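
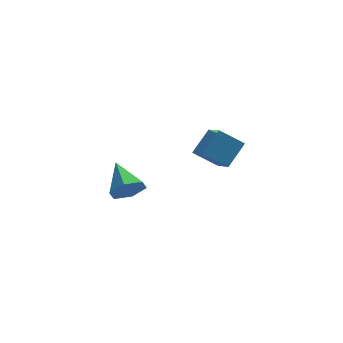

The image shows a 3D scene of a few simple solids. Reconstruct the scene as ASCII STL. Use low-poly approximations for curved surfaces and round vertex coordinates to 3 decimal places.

solid 
facet normal -0.605 -0.513 -0.609
outer loop
vertex 4.154 0.76 -1.089
vertex 3.038 1.197 -0.347
vertex 3.987 2.409 -2.312
endloop
endfacet
facet normal 0.791 -0.310 -0.527
outer loop
vertex 4.902 3.183 -1.393
vertex 4.154 0.76 -1.089
vertex 3.987 2.409 -2.312
endloop
endfacet
facet normal -0.606 -0.512 -0.609
outer loop
vertex 3.987 2.409 -2.312
vertex 3.038 1.197 -0.347
vertex 2.871 2.846 -1.569
endloop
endfacet
facet normal -0.081 0.801 -0.593
outer loop
vertex 2.871 2.846 -1.569
vertex 4.902 3.183 -1.393
vertex 3.987 2.409 -2.312
endloop
endfacet
facet normal 0.081 -0.801 0.594
outer loop
vertex 4.154 0.76 -1.089
vertex 3.953 1.971 0.572
vertex 3.038 1.197 -0.347
endloop
endfacet
facet normal 0.791 -0.310 -0.527
outer loop
vertex 5.069 1.534 -0.171
vertex 4.154 0.76 -1.089
vertex 4.902 3.183 -1.393
endloop
endfacet
facet normal 0.082 -0.801 0.594
outer loop
vertex 5.069 1.534 -0.171
vertex 3.953 1.971 0.572
vertex 4.154 0.76 -1.089
endloop
endfacet
facet normal -0.791 0.310 0.527
outer loop
vertex 3.038 1.197 -0.347
vertex 3.953 1.971 0.572
vertex 2.871 2.846 -1.569
endloop
endfacet
facet normal -0.081 0.800 -0.594
outer loop
vertex 3.786 3.62 -0.651
vertex 4.902 3.183 -1.393
vertex 2.871 2.846 -1.569
endloop
endfacet
facet normal -0.791 0.311 0.527
outer loop
vertex 2.871 2.846 -1.569
vertex 3.953 1.971 0.572
vertex 3.786 3.62 -0.651
endloop
endfacet
facet normal 0.605 0.513 0.609
outer loop
vertex 3.786 3.62 -0.651
vertex 5.069 1.534 -0.171
vertex 4.902 3.183 -1.393
endloop
endfacet
facet normal 0.606 0.513 0.608
outer loop
vertex 3.953 1.971 0.572
vertex 5.069 1.534 -0.171
vertex 3.786 3.62 -0.651
endloop
endfacet
facet normal 0.179 -0.899 -0.400
outer loop
vertex -0.849 -3.116 0.836
vertex -1.08 -3.495 1.584
vertex -1.678 -3.341 0.971
endloop
endfacet
facet normal -0.295 0.691 -0.660
outer loop
vertex -0.849 -3.116 0.836
vertex -1.678 -3.341 0.971
vertex -1.38 -1.985 2.256
endloop
endfacet
facet normal 0.179 -0.899 -0.400
outer loop
vertex -1.678 -3.341 0.971
vertex -1.08 -3.495 1.584
vertex -1.91 -3.72 1.719
endloop
endfacet
facet normal -0.937 0.325 -0.126
outer loop
vertex -1.678 -3.341 0.971
vertex -1.91 -3.72 1.719
vertex -1.38 -1.985 2.256
endloop
endfacet
facet normal 0.179 -0.899 -0.400
outer loop
vertex -1.91 -3.72 1.719
vertex -1.08 -3.495 1.584
vertex -1.312 -3.874 2.332
endloop
endfacet
facet normal -0.716 0.002 0.699
outer loop
vertex -1.91 -3.72 1.719
vertex -1.312 -3.874 2.332
vertex -1.38 -1.985 2.256
endloop
endfacet
facet normal 0.179 -0.899 -0.400
outer loop
vertex -1.312 -3.874 2.332
vertex -1.08 -3.495 1.584
vertex -0.482 -3.649 2.197
endloop
endfacet
facet normal 0.148 0.045 0.988
outer loop
vertex -1.312 -3.874 2.332
vertex -0.482 -3.649 2.197
vertex -1.38 -1.985 2.256
endloop
endfacet
facet normal 0.179 -0.899 -0.400
outer loop
vertex -0.482 -3.649 2.197
vertex -1.08 -3.495 1.584
vertex -0.251 -3.27 1.449
endloop
endfacet
facet normal 0.791 0.411 0.453
outer loop
vertex -0.482 -3.649 2.197
vertex -0.251 -3.27 1.449
vertex -1.38 -1.985 2.256
endloop
endfacet
facet normal 0.179 -0.899 -0.400
outer loop
vertex -0.251 -3.27 1.449
vertex -1.08 -3.495 1.584
vertex -0.849 -3.116 0.836
endloop
endfacet
facet normal 0.569 0.733 -0.371
outer loop
vertex -0.251 -3.27 1.449
vertex -0.849 -3.116 0.836
vertex -1.38 -1.985 2.256
endloop
endfacet

endsolid


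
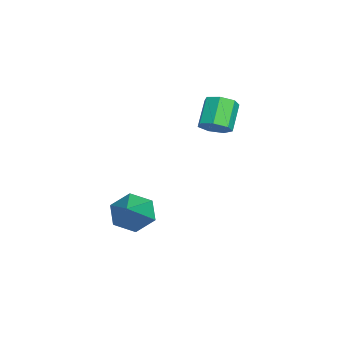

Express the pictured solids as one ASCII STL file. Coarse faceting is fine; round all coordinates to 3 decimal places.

solid 
facet normal 0.651 -0.235 -0.722
outer loop
vertex -1.612 0.617 3.583
vertex -1.982 0.238 3.373
vertex -1.927 0.79 3.243
endloop
endfacet
facet normal 0.413 0.907 0.079
outer loop
vertex -1.612 0.617 3.583
vertex -1.927 0.79 3.243
vertex -2.349 0.882 4.398
endloop
endfacet
facet normal 0.412 0.908 0.078
outer loop
vertex -2.349 0.882 4.398
vertex -1.927 0.79 3.243
vertex -2.664 1.054 4.058
endloop
endfacet
facet normal -0.652 0.232 0.722
outer loop
vertex -2.349 0.882 4.398
vertex -2.664 1.054 4.058
vertex -2.718 0.502 4.187
endloop
endfacet
facet normal 0.652 -0.235 -0.721
outer loop
vertex -1.927 0.79 3.243
vertex -1.982 0.238 3.373
vertex -2.283 0.547 3.0
endloop
endfacet
facet normal -0.239 0.839 -0.488
outer loop
vertex -1.927 0.79 3.243
vertex -2.283 0.547 3.0
vertex -2.664 1.054 4.058
endloop
endfacet
facet normal -0.240 0.839 -0.488
outer loop
vertex -2.664 1.054 4.058
vertex -2.283 0.547 3.0
vertex -3.019 0.811 3.815
endloop
endfacet
facet normal -0.653 0.232 0.721
outer loop
vertex -2.664 1.054 4.058
vertex -3.019 0.811 3.815
vertex -2.718 0.502 4.187
endloop
endfacet
facet normal 0.652 -0.234 -0.721
outer loop
vertex -2.283 0.547 3.0
vertex -1.982 0.238 3.373
vertex -2.412 0.071 3.038
endloop
endfacet
facet normal -0.712 0.138 -0.688
outer loop
vertex -2.283 0.547 3.0
vertex -2.412 0.071 3.038
vertex -3.019 0.811 3.815
endloop
endfacet
facet normal -0.712 0.139 -0.689
outer loop
vertex -3.019 0.811 3.815
vertex -2.412 0.071 3.038
vertex -3.149 0.335 3.853
endloop
endfacet
facet normal -0.651 0.235 0.722
outer loop
vertex -3.019 0.811 3.815
vertex -3.149 0.335 3.853
vertex -2.718 0.502 4.187
endloop
endfacet
facet normal 0.652 -0.232 -0.721
outer loop
vertex -2.412 0.071 3.038
vertex -1.982 0.238 3.373
vertex -2.217 -0.279 3.327
endloop
endfacet
facet normal -0.648 -0.666 -0.370
outer loop
vertex -2.412 0.071 3.038
vertex -2.217 -0.279 3.327
vertex -3.149 0.335 3.853
endloop
endfacet
facet normal -0.648 -0.666 -0.370
outer loop
vertex -3.149 0.335 3.853
vertex -2.217 -0.279 3.327
vertex -2.954 -0.015 4.142
endloop
endfacet
facet normal -0.651 0.234 0.722
outer loop
vertex -3.149 0.335 3.853
vertex -2.954 -0.015 4.142
vertex -2.718 0.502 4.187
endloop
endfacet
facet normal 0.653 -0.232 -0.721
outer loop
vertex -2.217 -0.279 3.327
vertex -1.982 0.238 3.373
vertex -1.845 -0.24 3.651
endloop
endfacet
facet normal -0.096 -0.969 0.227
outer loop
vertex -2.217 -0.279 3.327
vertex -1.845 -0.24 3.651
vertex -2.954 -0.015 4.142
endloop
endfacet
facet normal -0.096 -0.969 0.227
outer loop
vertex -2.954 -0.015 4.142
vertex -1.845 -0.24 3.651
vertex -2.582 0.024 4.466
endloop
endfacet
facet normal -0.652 0.235 0.721
outer loop
vertex -2.954 -0.015 4.142
vertex -2.582 0.024 4.466
vertex -2.718 0.502 4.187
endloop
endfacet
facet normal 0.652 -0.233 -0.722
outer loop
vertex -1.845 -0.24 3.651
vertex -1.982 0.238 3.373
vertex -1.576 0.159 3.765
endloop
endfacet
facet normal 0.528 -0.543 0.653
outer loop
vertex -1.845 -0.24 3.651
vertex -1.576 0.159 3.765
vertex -2.582 0.024 4.466
endloop
endfacet
facet normal 0.528 -0.543 0.653
outer loop
vertex -2.582 0.024 4.466
vertex -1.576 0.159 3.765
vertex -2.313 0.423 4.58
endloop
endfacet
facet normal -0.653 0.235 0.720
outer loop
vertex -2.582 0.024 4.466
vertex -2.313 0.423 4.58
vertex -2.718 0.502 4.187
endloop
endfacet
facet normal 0.651 -0.236 -0.722
outer loop
vertex -1.576 0.159 3.765
vertex -1.982 0.238 3.373
vertex -1.612 0.617 3.583
endloop
endfacet
facet normal 0.754 0.293 0.587
outer loop
vertex -1.576 0.159 3.765
vertex -1.612 0.617 3.583
vertex -2.313 0.423 4.58
endloop
endfacet
facet normal 0.755 0.292 0.587
outer loop
vertex -2.313 0.423 4.58
vertex -1.612 0.617 3.583
vertex -2.349 0.882 4.398
endloop
endfacet
facet normal -0.653 0.234 0.720
outer loop
vertex -2.313 0.423 4.58
vertex -2.349 0.882 4.398
vertex -2.718 0.502 4.187
endloop
endfacet
facet normal -0.831 0.112 -0.545
outer loop
vertex -0.886 -2.28 -0.619
vertex -1.314 -2.357 0.017
vertex -1.075 -1.659 -0.204
endloop
endfacet
facet normal 0.733 0.518 -0.441
outer loop
vertex -0.886 -2.28 -0.619
vertex -1.075 -1.659 -0.204
vertex 0.374 -2.583 1.123
endloop
endfacet
facet normal -0.831 0.112 -0.544
outer loop
vertex -1.075 -1.659 -0.204
vertex -1.314 -2.357 0.017
vertex -1.502 -1.736 0.432
endloop
endfacet
facet normal 0.295 0.905 0.308
outer loop
vertex -1.075 -1.659 -0.204
vertex -1.502 -1.736 0.432
vertex 0.374 -2.583 1.123
endloop
endfacet
facet normal -0.831 0.112 -0.545
outer loop
vertex -1.502 -1.736 0.432
vertex -1.314 -2.357 0.017
vertex -1.741 -2.433 0.653
endloop
endfacet
facet normal -0.179 0.353 0.918
outer loop
vertex -1.502 -1.736 0.432
vertex -1.741 -2.433 0.653
vertex 0.374 -2.583 1.123
endloop
endfacet
facet normal -0.831 0.110 -0.545
outer loop
vertex -1.741 -2.433 0.653
vertex -1.314 -2.357 0.017
vertex -1.552 -3.054 0.239
endloop
endfacet
facet normal -0.215 -0.586 0.781
outer loop
vertex -1.741 -2.433 0.653
vertex -1.552 -3.054 0.239
vertex 0.374 -2.583 1.123
endloop
endfacet
facet normal -0.832 0.111 -0.544
outer loop
vertex -1.552 -3.054 0.239
vertex -1.314 -2.357 0.017
vertex -1.125 -2.978 -0.398
endloop
endfacet
facet normal 0.223 -0.974 0.033
outer loop
vertex -1.552 -3.054 0.239
vertex -1.125 -2.978 -0.398
vertex 0.374 -2.583 1.123
endloop
endfacet
facet normal -0.831 0.112 -0.545
outer loop
vertex -1.125 -2.978 -0.398
vertex -1.314 -2.357 0.017
vertex -0.886 -2.28 -0.619
endloop
endfacet
facet normal 0.698 -0.422 -0.578
outer loop
vertex -1.125 -2.978 -0.398
vertex -0.886 -2.28 -0.619
vertex 0.374 -2.583 1.123
endloop
endfacet

endsolid


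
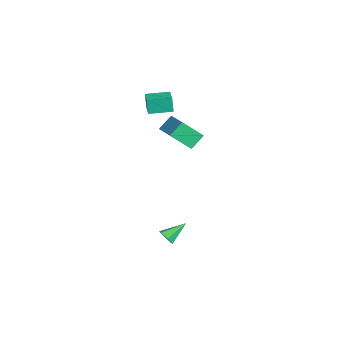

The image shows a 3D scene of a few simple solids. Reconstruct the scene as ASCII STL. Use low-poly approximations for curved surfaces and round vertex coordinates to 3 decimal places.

solid 
facet normal -0.926 -0.174 -0.336
outer loop
vertex -1.048 2.713 2.926
vertex -1.395 3.357 3.549
vertex -0.892 3.716 1.977
endloop
endfacet
facet normal 0.361 -0.670 -0.649
outer loop
vertex 0.635 4.003 2.531
vertex -1.048 2.713 2.926
vertex -0.892 3.716 1.977
endloop
endfacet
facet normal -0.926 -0.174 -0.336
outer loop
vertex -0.892 3.716 1.977
vertex -1.395 3.357 3.549
vertex -1.239 4.359 2.599
endloop
endfacet
facet normal 0.112 0.722 -0.683
outer loop
vertex -1.239 4.359 2.599
vertex 0.635 4.003 2.531
vertex -0.892 3.716 1.977
endloop
endfacet
facet normal -0.112 -0.721 0.683
outer loop
vertex -1.048 2.713 2.926
vertex 0.132 3.644 4.103
vertex -1.395 3.357 3.549
endloop
endfacet
facet normal 0.362 -0.670 -0.648
outer loop
vertex 0.479 3.001 3.481
vertex -1.048 2.713 2.926
vertex 0.635 4.003 2.531
endloop
endfacet
facet normal -0.112 -0.722 0.683
outer loop
vertex 0.479 3.001 3.481
vertex 0.132 3.644 4.103
vertex -1.048 2.713 2.926
endloop
endfacet
facet normal -0.361 0.671 0.648
outer loop
vertex -1.395 3.357 3.549
vertex 0.132 3.644 4.103
vertex -1.239 4.359 2.599
endloop
endfacet
facet normal 0.112 0.721 -0.683
outer loop
vertex 0.288 4.647 3.154
vertex 0.635 4.003 2.531
vertex -1.239 4.359 2.599
endloop
endfacet
facet normal -0.362 0.670 0.648
outer loop
vertex -1.239 4.359 2.599
vertex 0.132 3.644 4.103
vertex 0.288 4.647 3.154
endloop
endfacet
facet normal 0.926 0.174 0.336
outer loop
vertex 0.288 4.647 3.154
vertex 0.479 3.001 3.481
vertex 0.635 4.003 2.531
endloop
endfacet
facet normal 0.926 0.174 0.336
outer loop
vertex 0.132 3.644 4.103
vertex 0.479 3.001 3.481
vertex 0.288 4.647 3.154
endloop
endfacet
facet normal -0.974 0.052 -0.220
outer loop
vertex -2.932 2.31 4.2
vertex -2.882 3.527 4.266
vertex -2.741 2.348 3.362
endloop
endfacet
facet normal -0.041 -0.998 -0.055
outer loop
vertex -1.718 2.293 3.594
vertex -2.932 2.31 4.2
vertex -2.741 2.348 3.362
endloop
endfacet
facet normal -0.974 0.053 -0.221
outer loop
vertex -2.741 2.348 3.362
vertex -2.882 3.527 4.266
vertex -2.69 3.565 3.429
endloop
endfacet
facet normal 0.223 0.044 -0.974
outer loop
vertex -2.69 3.565 3.429
vertex -1.718 2.293 3.594
vertex -2.741 2.348 3.362
endloop
endfacet
facet normal -0.223 -0.044 0.974
outer loop
vertex -2.932 2.31 4.2
vertex -1.859 3.472 4.498
vertex -2.882 3.527 4.266
endloop
endfacet
facet normal -0.041 -0.998 -0.055
outer loop
vertex -1.91 2.255 4.431
vertex -2.932 2.31 4.2
vertex -1.718 2.293 3.594
endloop
endfacet
facet normal -0.223 -0.044 0.974
outer loop
vertex -1.91 2.255 4.431
vertex -1.859 3.472 4.498
vertex -2.932 2.31 4.2
endloop
endfacet
facet normal 0.041 0.998 0.055
outer loop
vertex -2.882 3.527 4.266
vertex -1.859 3.472 4.498
vertex -2.69 3.565 3.429
endloop
endfacet
facet normal 0.222 0.044 -0.974
outer loop
vertex -1.668 3.51 3.66
vertex -1.718 2.293 3.594
vertex -2.69 3.565 3.429
endloop
endfacet
facet normal 0.041 0.998 0.055
outer loop
vertex -2.69 3.565 3.429
vertex -1.859 3.472 4.498
vertex -1.668 3.51 3.66
endloop
endfacet
facet normal 0.974 -0.052 0.221
outer loop
vertex -1.668 3.51 3.66
vertex -1.91 2.255 4.431
vertex -1.718 2.293 3.594
endloop
endfacet
facet normal 0.974 -0.053 0.220
outer loop
vertex -1.859 3.472 4.498
vertex -1.91 2.255 4.431
vertex -1.668 3.51 3.66
endloop
endfacet
facet normal 0.317 -0.817 -0.482
outer loop
vertex 1.924 2.662 -2.896
vertex 1.492 2.642 -3.146
vertex 1.876 2.901 -3.333
endloop
endfacet
facet normal 0.790 0.570 0.225
outer loop
vertex 1.924 2.662 -2.896
vertex 1.876 2.901 -3.333
vertex 1.088 3.678 -2.534
endloop
endfacet
facet normal 0.317 -0.817 -0.482
outer loop
vertex 1.876 2.901 -3.333
vertex 1.492 2.642 -3.146
vertex 1.444 2.881 -3.583
endloop
endfacet
facet normal 0.266 0.809 -0.524
outer loop
vertex 1.876 2.901 -3.333
vertex 1.444 2.881 -3.583
vertex 1.088 3.678 -2.534
endloop
endfacet
facet normal 0.318 -0.817 -0.482
outer loop
vertex 1.444 2.881 -3.583
vertex 1.492 2.642 -3.146
vertex 1.059 2.621 -3.396
endloop
endfacet
facet normal -0.628 0.502 -0.595
outer loop
vertex 1.444 2.881 -3.583
vertex 1.059 2.621 -3.396
vertex 1.088 3.678 -2.534
endloop
endfacet
facet normal 0.318 -0.816 -0.482
outer loop
vertex 1.059 2.621 -3.396
vertex 1.492 2.642 -3.146
vertex 1.107 2.382 -2.96
endloop
endfacet
facet normal -0.995 -0.043 0.086
outer loop
vertex 1.059 2.621 -3.396
vertex 1.107 2.382 -2.96
vertex 1.088 3.678 -2.534
endloop
endfacet
facet normal 0.317 -0.816 -0.483
outer loop
vertex 1.107 2.382 -2.96
vertex 1.492 2.642 -3.146
vertex 1.539 2.402 -2.71
endloop
endfacet
facet normal -0.471 -0.282 0.836
outer loop
vertex 1.107 2.382 -2.96
vertex 1.539 2.402 -2.71
vertex 1.088 3.678 -2.534
endloop
endfacet
facet normal 0.317 -0.816 -0.483
outer loop
vertex 1.539 2.402 -2.71
vertex 1.492 2.642 -3.146
vertex 1.924 2.662 -2.896
endloop
endfacet
facet normal 0.422 0.024 0.906
outer loop
vertex 1.539 2.402 -2.71
vertex 1.924 2.662 -2.896
vertex 1.088 3.678 -2.534
endloop
endfacet

endsolid


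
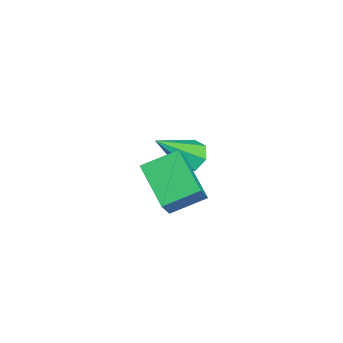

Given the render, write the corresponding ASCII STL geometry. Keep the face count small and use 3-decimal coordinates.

solid 
facet normal -0.249 0.630 -0.735
outer loop
vertex -2.599 2.009 0.904
vertex -3.26 1.979 1.102
vertex -2.768 2.416 1.31
endloop
endfacet
facet normal 0.959 0.180 0.218
outer loop
vertex -2.599 2.009 0.904
vertex -2.768 2.416 1.31
vertex -2.74 0.661 2.638
endloop
endfacet
facet normal -0.249 0.631 -0.735
outer loop
vertex -2.768 2.416 1.31
vertex -3.26 1.979 1.102
vertex -3.307 2.493 1.559
endloop
endfacet
facet normal 0.413 0.554 0.723
outer loop
vertex -2.768 2.416 1.31
vertex -3.307 2.493 1.559
vertex -2.74 0.661 2.638
endloop
endfacet
facet normal -0.248 0.631 -0.735
outer loop
vertex -3.307 2.493 1.559
vertex -3.26 1.979 1.102
vertex -3.811 2.183 1.463
endloop
endfacet
facet normal -0.391 0.374 0.841
outer loop
vertex -3.307 2.493 1.559
vertex -3.811 2.183 1.463
vertex -2.74 0.661 2.638
endloop
endfacet
facet normal -0.248 0.630 -0.735
outer loop
vertex -3.811 2.183 1.463
vertex -3.26 1.979 1.102
vertex -3.899 1.719 1.095
endloop
endfacet
facet normal -0.847 -0.223 0.483
outer loop
vertex -3.811 2.183 1.463
vertex -3.899 1.719 1.095
vertex -2.74 0.661 2.638
endloop
endfacet
facet normal -0.249 0.631 -0.735
outer loop
vertex -3.899 1.719 1.095
vertex -3.26 1.979 1.102
vertex -3.506 1.451 0.732
endloop
endfacet
facet normal -0.611 -0.787 -0.081
outer loop
vertex -3.899 1.719 1.095
vertex -3.506 1.451 0.732
vertex -2.74 0.661 2.638
endloop
endfacet
facet normal -0.249 0.631 -0.735
outer loop
vertex -3.506 1.451 0.732
vertex -3.26 1.979 1.102
vertex -2.928 1.58 0.647
endloop
endfacet
facet normal 0.137 -0.894 -0.426
outer loop
vertex -3.506 1.451 0.732
vertex -2.928 1.58 0.647
vertex -2.74 0.661 2.638
endloop
endfacet
facet normal -0.249 0.631 -0.735
outer loop
vertex -2.928 1.58 0.647
vertex -3.26 1.979 1.102
vertex -2.599 2.009 0.904
endloop
endfacet
facet normal 0.835 -0.465 -0.293
outer loop
vertex -2.928 1.58 0.647
vertex -2.599 2.009 0.904
vertex -2.74 0.661 2.638
endloop
endfacet
facet normal -0.525 0.245 -0.815
outer loop
vertex -0.784 1.391 3.419
vertex 0.667 1.868 2.629
vertex -0.629 0.118 2.936
endloop
endfacet
facet normal -0.844 -0.277 0.460
outer loop
vertex 0.153 -0.248 4.151
vertex -0.784 1.391 3.419
vertex -0.629 0.118 2.936
endloop
endfacet
facet normal -0.525 0.245 -0.815
outer loop
vertex -0.629 0.118 2.936
vertex 0.667 1.868 2.629
vertex 0.822 0.595 2.146
endloop
endfacet
facet normal 0.113 -0.929 -0.353
outer loop
vertex 0.822 0.595 2.146
vertex 0.153 -0.248 4.151
vertex -0.629 0.118 2.936
endloop
endfacet
facet normal -0.113 0.929 0.353
outer loop
vertex -0.784 1.391 3.419
vertex 1.449 1.502 3.844
vertex 0.667 1.868 2.629
endloop
endfacet
facet normal -0.844 -0.277 0.460
outer loop
vertex -0.002 1.025 4.634
vertex -0.784 1.391 3.419
vertex 0.153 -0.248 4.151
endloop
endfacet
facet normal -0.113 0.929 0.353
outer loop
vertex -0.002 1.025 4.634
vertex 1.449 1.502 3.844
vertex -0.784 1.391 3.419
endloop
endfacet
facet normal 0.844 0.277 -0.460
outer loop
vertex 0.667 1.868 2.629
vertex 1.449 1.502 3.844
vertex 0.822 0.595 2.146
endloop
endfacet
facet normal 0.113 -0.929 -0.353
outer loop
vertex 1.604 0.229 3.361
vertex 0.153 -0.248 4.151
vertex 0.822 0.595 2.146
endloop
endfacet
facet normal 0.844 0.277 -0.460
outer loop
vertex 0.822 0.595 2.146
vertex 1.449 1.502 3.844
vertex 1.604 0.229 3.361
endloop
endfacet
facet normal 0.525 -0.245 0.815
outer loop
vertex 1.604 0.229 3.361
vertex -0.002 1.025 4.634
vertex 0.153 -0.248 4.151
endloop
endfacet
facet normal 0.525 -0.245 0.815
outer loop
vertex 1.449 1.502 3.844
vertex -0.002 1.025 4.634
vertex 1.604 0.229 3.361
endloop
endfacet

endsolid


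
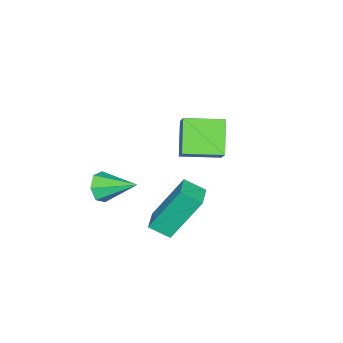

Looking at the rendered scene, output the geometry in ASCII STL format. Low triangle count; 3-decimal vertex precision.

solid 
facet normal 0.141 -0.907 -0.397
outer loop
vertex 2.139 -3.742 -2.315
vertex 1.947 -4.02 -1.748
vertex 1.578 -3.85 -2.268
endloop
endfacet
facet normal -0.191 0.685 -0.704
outer loop
vertex 2.139 -3.742 -2.315
vertex 1.578 -3.85 -2.268
vertex 1.733 -2.66 -1.152
endloop
endfacet
facet normal 0.142 -0.907 -0.397
outer loop
vertex 1.578 -3.85 -2.268
vertex 1.947 -4.02 -1.748
vertex 1.295 -4.086 -1.83
endloop
endfacet
facet normal -0.850 0.415 -0.325
outer loop
vertex 1.578 -3.85 -2.268
vertex 1.295 -4.086 -1.83
vertex 1.733 -2.66 -1.152
endloop
endfacet
facet normal 0.142 -0.906 -0.398
outer loop
vertex 1.295 -4.086 -1.83
vertex 1.947 -4.02 -1.748
vertex 1.503 -4.273 -1.33
endloop
endfacet
facet normal -0.908 0.084 0.409
outer loop
vertex 1.295 -4.086 -1.83
vertex 1.503 -4.273 -1.33
vertex 1.733 -2.66 -1.152
endloop
endfacet
facet normal 0.143 -0.907 -0.397
outer loop
vertex 1.503 -4.273 -1.33
vertex 1.947 -4.02 -1.748
vertex 2.045 -4.269 -1.144
endloop
endfacet
facet normal -0.324 -0.058 0.944
outer loop
vertex 1.503 -4.273 -1.33
vertex 2.045 -4.269 -1.144
vertex 1.733 -2.66 -1.152
endloop
endfacet
facet normal 0.142 -0.907 -0.397
outer loop
vertex 2.045 -4.269 -1.144
vertex 1.947 -4.02 -1.748
vertex 2.513 -4.078 -1.413
endloop
endfacet
facet normal 0.467 0.095 0.879
outer loop
vertex 2.045 -4.269 -1.144
vertex 2.513 -4.078 -1.413
vertex 1.733 -2.66 -1.152
endloop
endfacet
facet normal 0.142 -0.907 -0.397
outer loop
vertex 2.513 -4.078 -1.413
vertex 1.947 -4.02 -1.748
vertex 2.555 -3.843 -1.934
endloop
endfacet
facet normal 0.865 0.428 0.263
outer loop
vertex 2.513 -4.078 -1.413
vertex 2.555 -3.843 -1.934
vertex 1.733 -2.66 -1.152
endloop
endfacet
facet normal 0.143 -0.907 -0.396
outer loop
vertex 2.555 -3.843 -1.934
vertex 1.947 -4.02 -1.748
vertex 2.139 -3.742 -2.315
endloop
endfacet
facet normal 0.573 0.690 -0.442
outer loop
vertex 2.555 -3.843 -1.934
vertex 2.139 -3.742 -2.315
vertex 1.733 -2.66 -1.152
endloop
endfacet
facet normal -0.283 0.418 0.863
outer loop
vertex 1.828 -0.707 0.13
vertex 2.656 -0.341 0.224
vertex 1.561 0.01 -0.305
endloop
endfacet
facet normal -0.910 -0.402 -0.104
outer loop
vertex 2.164 -0.879 -2.144
vertex 1.828 -0.707 0.13
vertex 1.561 0.01 -0.305
endloop
endfacet
facet normal -0.283 0.418 0.863
outer loop
vertex 1.561 0.01 -0.305
vertex 2.656 -0.341 0.224
vertex 2.389 0.376 -0.211
endloop
endfacet
facet normal -0.304 0.815 -0.494
outer loop
vertex 2.389 0.376 -0.211
vertex 2.164 -0.879 -2.144
vertex 1.561 0.01 -0.305
endloop
endfacet
facet normal 0.304 -0.815 0.494
outer loop
vertex 1.828 -0.707 0.13
vertex 3.259 -1.23 -1.615
vertex 2.656 -0.341 0.224
endloop
endfacet
facet normal -0.910 -0.402 -0.104
outer loop
vertex 2.431 -1.596 -1.709
vertex 1.828 -0.707 0.13
vertex 2.164 -0.879 -2.144
endloop
endfacet
facet normal 0.304 -0.815 0.494
outer loop
vertex 2.431 -1.596 -1.709
vertex 3.259 -1.23 -1.615
vertex 1.828 -0.707 0.13
endloop
endfacet
facet normal 0.910 0.402 0.104
outer loop
vertex 2.656 -0.341 0.224
vertex 3.259 -1.23 -1.615
vertex 2.389 0.376 -0.211
endloop
endfacet
facet normal -0.304 0.815 -0.494
outer loop
vertex 2.992 -0.513 -2.05
vertex 2.164 -0.879 -2.144
vertex 2.389 0.376 -0.211
endloop
endfacet
facet normal 0.910 0.402 0.104
outer loop
vertex 2.389 0.376 -0.211
vertex 3.259 -1.23 -1.615
vertex 2.992 -0.513 -2.05
endloop
endfacet
facet normal 0.283 -0.418 -0.863
outer loop
vertex 2.992 -0.513 -2.05
vertex 2.431 -1.596 -1.709
vertex 2.164 -0.879 -2.144
endloop
endfacet
facet normal 0.283 -0.418 -0.863
outer loop
vertex 3.259 -1.23 -1.615
vertex 2.431 -1.596 -1.709
vertex 2.992 -0.513 -2.05
endloop
endfacet
facet normal -0.620 -0.356 0.699
outer loop
vertex -1.058 -2.525 0.574
vertex -1.909 -1.284 0.45
vertex -1.735 -3.076 -0.307
endloop
endfacet
facet normal 0.563 -0.823 0.082
outer loop
vertex -0.791 -2.536 -1.37
vertex -1.058 -2.525 0.574
vertex -1.735 -3.076 -0.307
endloop
endfacet
facet normal -0.621 -0.355 0.699
outer loop
vertex -1.735 -3.076 -0.307
vertex -1.909 -1.284 0.45
vertex -2.585 -1.835 -0.431
endloop
endfacet
facet normal -0.546 -0.445 -0.710
outer loop
vertex -2.585 -1.835 -0.431
vertex -0.791 -2.536 -1.37
vertex -1.735 -3.076 -0.307
endloop
endfacet
facet normal 0.545 0.445 0.710
outer loop
vertex -1.058 -2.525 0.574
vertex -0.965 -0.744 -0.613
vertex -1.909 -1.284 0.45
endloop
endfacet
facet normal 0.563 -0.822 0.082
outer loop
vertex -0.115 -1.985 -0.489
vertex -1.058 -2.525 0.574
vertex -0.791 -2.536 -1.37
endloop
endfacet
facet normal 0.546 0.445 0.710
outer loop
vertex -0.115 -1.985 -0.489
vertex -0.965 -0.744 -0.613
vertex -1.058 -2.525 0.574
endloop
endfacet
facet normal -0.563 0.822 -0.082
outer loop
vertex -1.909 -1.284 0.45
vertex -0.965 -0.744 -0.613
vertex -2.585 -1.835 -0.431
endloop
endfacet
facet normal -0.546 -0.445 -0.710
outer loop
vertex -1.642 -1.295 -1.494
vertex -0.791 -2.536 -1.37
vertex -2.585 -1.835 -0.431
endloop
endfacet
facet normal -0.563 0.822 -0.082
outer loop
vertex -2.585 -1.835 -0.431
vertex -0.965 -0.744 -0.613
vertex -1.642 -1.295 -1.494
endloop
endfacet
facet normal 0.621 0.356 -0.699
outer loop
vertex -1.642 -1.295 -1.494
vertex -0.115 -1.985 -0.489
vertex -0.791 -2.536 -1.37
endloop
endfacet
facet normal 0.621 0.355 -0.699
outer loop
vertex -0.965 -0.744 -0.613
vertex -0.115 -1.985 -0.489
vertex -1.642 -1.295 -1.494
endloop
endfacet

endsolid


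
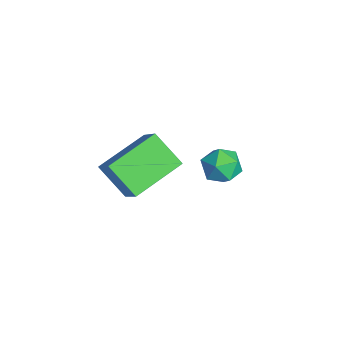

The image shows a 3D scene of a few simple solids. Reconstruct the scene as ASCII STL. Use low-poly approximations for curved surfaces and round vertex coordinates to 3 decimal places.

solid 
facet normal -0.712 -0.091 -0.696
outer loop
vertex 2.027 -4.185 0.061
vertex 1.352 -2.695 0.557
vertex 2.758 -3.579 -0.767
endloop
endfacet
facet normal 0.395 -0.872 -0.290
outer loop
vertex 3.648 -3.465 0.103
vertex 2.027 -4.185 0.061
vertex 2.758 -3.579 -0.767
endloop
endfacet
facet normal -0.712 -0.091 -0.696
outer loop
vertex 2.758 -3.579 -0.767
vertex 1.352 -2.695 0.557
vertex 2.083 -2.088 -0.271
endloop
endfacet
facet normal 0.580 0.481 -0.657
outer loop
vertex 2.083 -2.088 -0.271
vertex 3.648 -3.465 0.103
vertex 2.758 -3.579 -0.767
endloop
endfacet
facet normal -0.580 -0.482 0.657
outer loop
vertex 2.027 -4.185 0.061
vertex 2.242 -2.581 1.427
vertex 1.352 -2.695 0.557
endloop
endfacet
facet normal 0.395 -0.872 -0.291
outer loop
vertex 2.917 -4.072 0.931
vertex 2.027 -4.185 0.061
vertex 3.648 -3.465 0.103
endloop
endfacet
facet normal -0.581 -0.481 0.657
outer loop
vertex 2.917 -4.072 0.931
vertex 2.242 -2.581 1.427
vertex 2.027 -4.185 0.061
endloop
endfacet
facet normal -0.395 0.872 0.290
outer loop
vertex 1.352 -2.695 0.557
vertex 2.242 -2.581 1.427
vertex 2.083 -2.088 -0.271
endloop
endfacet
facet normal 0.581 0.482 -0.657
outer loop
vertex 2.973 -1.975 0.599
vertex 3.648 -3.465 0.103
vertex 2.083 -2.088 -0.271
endloop
endfacet
facet normal -0.394 0.872 0.290
outer loop
vertex 2.083 -2.088 -0.271
vertex 2.242 -2.581 1.427
vertex 2.973 -1.975 0.599
endloop
endfacet
facet normal 0.712 0.091 0.696
outer loop
vertex 2.973 -1.975 0.599
vertex 2.917 -4.072 0.931
vertex 3.648 -3.465 0.103
endloop
endfacet
facet normal 0.713 0.091 0.696
outer loop
vertex 2.242 -2.581 1.427
vertex 2.917 -4.072 0.931
vertex 2.973 -1.975 0.599
endloop
endfacet
facet normal 0.121 0.957 0.263
outer loop
vertex 0.28 0.577 -3.011
vertex -0.245 0.511 -2.53
vertex 0.432 0.374 -2.343
endloop
endfacet
facet normal 0.737 0.675 0.037
outer loop
vertex 0.28 0.577 -3.011
vertex 0.432 0.374 -2.343
vertex 0.753 0.054 -2.895
endloop
endfacet
facet normal 0.641 0.440 -0.630
outer loop
vertex 0.28 0.577 -3.011
vertex 0.753 0.054 -2.895
vertex 0.275 -0.007 -3.424
endloop
endfacet
facet normal -0.035 0.577 -0.816
outer loop
vertex 0.28 0.577 -3.011
vertex 0.275 -0.007 -3.424
vertex -0.341 0.275 -3.198
endloop
endfacet
facet normal -0.356 0.896 -0.265
outer loop
vertex 0.28 0.577 -3.011
vertex -0.341 0.275 -3.198
vertex -0.245 0.511 -2.53
endloop
endfacet
facet normal 0.886 0.112 0.450
outer loop
vertex 0.753 0.054 -2.895
vertex 0.432 0.374 -2.343
vertex 0.521 -0.335 -2.342
endloop
endfacet
facet normal -0.110 0.569 0.815
outer loop
vertex 0.432 0.374 -2.343
vertex -0.245 0.511 -2.53
vertex -0.095 -0.053 -2.116
endloop
endfacet
facet normal -0.882 0.470 -0.039
outer loop
vertex -0.245 0.511 -2.53
vertex -0.341 0.275 -3.198
vertex -0.573 -0.114 -2.645
endloop
endfacet
facet normal -0.363 -0.047 -0.931
outer loop
vertex -0.341 0.275 -3.198
vertex 0.275 -0.007 -3.424
vertex -0.252 -0.434 -3.197
endloop
endfacet
facet normal 0.730 -0.267 -0.629
outer loop
vertex 0.275 -0.007 -3.424
vertex 0.753 0.054 -2.895
vertex 0.425 -0.571 -3.01
endloop
endfacet
facet normal 0.035 -0.577 0.816
outer loop
vertex -0.1 -0.637 -2.529
vertex 0.521 -0.335 -2.342
vertex -0.095 -0.053 -2.116
endloop
endfacet
facet normal -0.641 -0.440 0.630
outer loop
vertex -0.1 -0.637 -2.529
vertex -0.095 -0.053 -2.116
vertex -0.573 -0.114 -2.645
endloop
endfacet
facet normal -0.737 -0.675 -0.037
outer loop
vertex -0.1 -0.637 -2.529
vertex -0.573 -0.114 -2.645
vertex -0.252 -0.434 -3.197
endloop
endfacet
facet normal -0.121 -0.957 -0.263
outer loop
vertex -0.1 -0.637 -2.529
vertex -0.252 -0.434 -3.197
vertex 0.425 -0.571 -3.01
endloop
endfacet
facet normal 0.356 -0.896 0.265
outer loop
vertex -0.1 -0.637 -2.529
vertex 0.425 -0.571 -3.01
vertex 0.521 -0.335 -2.342
endloop
endfacet
facet normal 0.363 0.047 0.931
outer loop
vertex -0.095 -0.053 -2.116
vertex 0.521 -0.335 -2.342
vertex 0.432 0.374 -2.343
endloop
endfacet
facet normal -0.730 0.267 0.629
outer loop
vertex -0.573 -0.114 -2.645
vertex -0.095 -0.053 -2.116
vertex -0.245 0.511 -2.53
endloop
endfacet
facet normal -0.886 -0.112 -0.450
outer loop
vertex -0.252 -0.434 -3.197
vertex -0.573 -0.114 -2.645
vertex -0.341 0.275 -3.198
endloop
endfacet
facet normal 0.110 -0.569 -0.815
outer loop
vertex 0.425 -0.571 -3.01
vertex -0.252 -0.434 -3.197
vertex 0.275 -0.007 -3.424
endloop
endfacet
facet normal 0.882 -0.470 0.039
outer loop
vertex 0.521 -0.335 -2.342
vertex 0.425 -0.571 -3.01
vertex 0.753 0.054 -2.895
endloop
endfacet

endsolid


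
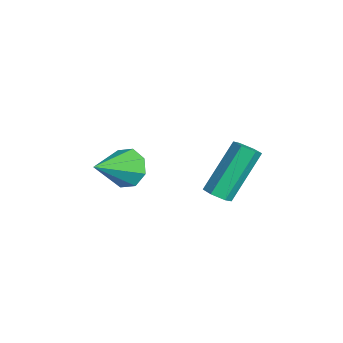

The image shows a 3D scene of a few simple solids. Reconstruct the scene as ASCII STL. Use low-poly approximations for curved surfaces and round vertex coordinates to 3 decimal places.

solid 
facet normal -0.493 0.711 -0.502
outer loop
vertex -2.302 0.566 -1.883
vertex -2.936 0.069 -1.964
vertex -2.704 0.618 -1.415
endloop
endfacet
facet normal 0.726 0.366 0.583
outer loop
vertex -2.302 0.566 -1.883
vertex -2.704 0.618 -1.415
vertex -2.064 -1.189 -1.076
endloop
endfacet
facet normal -0.494 0.710 -0.501
outer loop
vertex -2.704 0.618 -1.415
vertex -2.936 0.069 -1.964
vertex -3.242 0.348 -1.267
endloop
endfacet
facet normal 0.148 0.233 0.961
outer loop
vertex -2.704 0.618 -1.415
vertex -3.242 0.348 -1.267
vertex -2.064 -1.189 -1.076
endloop
endfacet
facet normal -0.493 0.712 -0.501
outer loop
vertex -3.242 0.348 -1.267
vertex -2.936 0.069 -1.964
vertex -3.602 -0.085 -1.528
endloop
endfacet
facet normal -0.406 -0.200 0.892
outer loop
vertex -3.242 0.348 -1.267
vertex -3.602 -0.085 -1.528
vertex -2.064 -1.189 -1.076
endloop
endfacet
facet normal -0.493 0.711 -0.501
outer loop
vertex -3.602 -0.085 -1.528
vertex -2.936 0.069 -1.964
vertex -3.571 -0.427 -2.044
endloop
endfacet
facet normal -0.608 -0.678 0.413
outer loop
vertex -3.602 -0.085 -1.528
vertex -3.571 -0.427 -2.044
vertex -2.064 -1.189 -1.076
endloop
endfacet
facet normal -0.493 0.711 -0.501
outer loop
vertex -3.571 -0.427 -2.044
vertex -2.936 0.069 -1.964
vertex -3.169 -0.479 -2.513
endloop
endfacet
facet normal -0.342 -0.920 -0.191
outer loop
vertex -3.571 -0.427 -2.044
vertex -3.169 -0.479 -2.513
vertex -2.064 -1.189 -1.076
endloop
endfacet
facet normal -0.494 0.711 -0.500
outer loop
vertex -3.169 -0.479 -2.513
vertex -2.936 0.069 -1.964
vertex -2.631 -0.209 -2.66
endloop
endfacet
facet normal 0.238 -0.785 -0.571
outer loop
vertex -3.169 -0.479 -2.513
vertex -2.631 -0.209 -2.66
vertex -2.064 -1.189 -1.076
endloop
endfacet
facet normal -0.492 0.712 -0.500
outer loop
vertex -2.631 -0.209 -2.66
vertex -2.936 0.069 -1.964
vertex -2.271 0.223 -2.399
endloop
endfacet
facet normal 0.789 -0.354 -0.502
outer loop
vertex -2.631 -0.209 -2.66
vertex -2.271 0.223 -2.399
vertex -2.064 -1.189 -1.076
endloop
endfacet
facet normal -0.493 0.711 -0.502
outer loop
vertex -2.271 0.223 -2.399
vertex -2.936 0.069 -1.964
vertex -2.302 0.566 -1.883
endloop
endfacet
facet normal 0.992 0.124 -0.023
outer loop
vertex -2.271 0.223 -2.399
vertex -2.302 0.566 -1.883
vertex -2.064 -1.189 -1.076
endloop
endfacet
facet normal 0.319 -0.546 -0.775
outer loop
vertex -0.748 2.365 -2.041
vertex -1.037 2.653 -2.363
vertex -0.547 2.792 -2.259
endloop
endfacet
facet normal 0.865 -0.166 0.473
outer loop
vertex -0.748 2.365 -2.041
vertex -0.547 2.792 -2.259
vertex -1.434 3.539 -0.375
endloop
endfacet
facet normal 0.865 -0.166 0.473
outer loop
vertex -1.434 3.539 -0.375
vertex -0.547 2.792 -2.259
vertex -1.233 3.966 -0.593
endloop
endfacet
facet normal -0.319 0.546 0.775
outer loop
vertex -1.434 3.539 -0.375
vertex -1.233 3.966 -0.593
vertex -1.723 3.827 -0.697
endloop
endfacet
facet normal 0.319 -0.546 -0.775
outer loop
vertex -0.547 2.792 -2.259
vertex -1.037 2.653 -2.363
vertex -0.836 3.08 -2.581
endloop
endfacet
facet normal 0.767 0.628 -0.127
outer loop
vertex -0.547 2.792 -2.259
vertex -0.836 3.08 -2.581
vertex -1.233 3.966 -0.593
endloop
endfacet
facet normal 0.767 0.628 -0.127
outer loop
vertex -1.233 3.966 -0.593
vertex -0.836 3.08 -2.581
vertex -1.522 4.254 -0.915
endloop
endfacet
facet normal -0.319 0.546 0.775
outer loop
vertex -1.233 3.966 -0.593
vertex -1.522 4.254 -0.915
vertex -1.723 3.827 -0.697
endloop
endfacet
facet normal 0.319 -0.546 -0.775
outer loop
vertex -0.836 3.08 -2.581
vertex -1.037 2.653 -2.363
vertex -1.326 2.941 -2.685
endloop
endfacet
facet normal -0.098 0.794 -0.600
outer loop
vertex -0.836 3.08 -2.581
vertex -1.326 2.941 -2.685
vertex -1.522 4.254 -0.915
endloop
endfacet
facet normal -0.098 0.794 -0.600
outer loop
vertex -1.522 4.254 -0.915
vertex -1.326 2.941 -2.685
vertex -2.012 4.115 -1.019
endloop
endfacet
facet normal -0.319 0.546 0.775
outer loop
vertex -1.522 4.254 -0.915
vertex -2.012 4.115 -1.019
vertex -1.723 3.827 -0.697
endloop
endfacet
facet normal 0.319 -0.546 -0.775
outer loop
vertex -1.326 2.941 -2.685
vertex -1.037 2.653 -2.363
vertex -1.527 2.514 -2.467
endloop
endfacet
facet normal -0.865 0.166 -0.473
outer loop
vertex -1.326 2.941 -2.685
vertex -1.527 2.514 -2.467
vertex -2.012 4.115 -1.019
endloop
endfacet
facet normal -0.865 0.166 -0.473
outer loop
vertex -2.012 4.115 -1.019
vertex -1.527 2.514 -2.467
vertex -2.213 3.688 -0.801
endloop
endfacet
facet normal -0.319 0.546 0.775
outer loop
vertex -2.012 4.115 -1.019
vertex -2.213 3.688 -0.801
vertex -1.723 3.827 -0.697
endloop
endfacet
facet normal 0.319 -0.546 -0.775
outer loop
vertex -1.527 2.514 -2.467
vertex -1.037 2.653 -2.363
vertex -1.238 2.226 -2.145
endloop
endfacet
facet normal -0.767 -0.628 0.127
outer loop
vertex -1.527 2.514 -2.467
vertex -1.238 2.226 -2.145
vertex -2.213 3.688 -0.801
endloop
endfacet
facet normal -0.767 -0.628 0.127
outer loop
vertex -2.213 3.688 -0.801
vertex -1.238 2.226 -2.145
vertex -1.924 3.4 -0.479
endloop
endfacet
facet normal -0.319 0.546 0.775
outer loop
vertex -2.213 3.688 -0.801
vertex -1.924 3.4 -0.479
vertex -1.723 3.827 -0.697
endloop
endfacet
facet normal 0.319 -0.546 -0.775
outer loop
vertex -1.238 2.226 -2.145
vertex -1.037 2.653 -2.363
vertex -0.748 2.365 -2.041
endloop
endfacet
facet normal 0.098 -0.794 0.600
outer loop
vertex -1.238 2.226 -2.145
vertex -0.748 2.365 -2.041
vertex -1.924 3.4 -0.479
endloop
endfacet
facet normal 0.098 -0.794 0.600
outer loop
vertex -1.924 3.4 -0.479
vertex -0.748 2.365 -2.041
vertex -1.434 3.539 -0.375
endloop
endfacet
facet normal -0.319 0.546 0.775
outer loop
vertex -1.924 3.4 -0.479
vertex -1.434 3.539 -0.375
vertex -1.723 3.827 -0.697
endloop
endfacet

endsolid


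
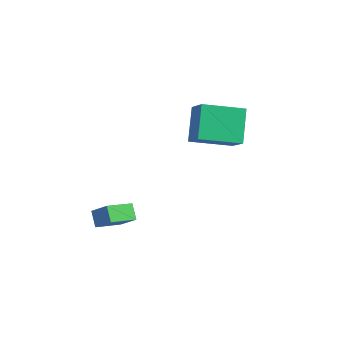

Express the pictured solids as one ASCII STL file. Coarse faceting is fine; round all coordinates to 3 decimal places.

solid 
facet normal -0.745 0.272 -0.610
outer loop
vertex -0.321 0.961 4.413
vertex 0.636 2.548 3.951
vertex 0.459 0.101 3.077
endloop
endfacet
facet normal -0.501 -0.831 0.242
outer loop
vertex 1.524 -0.288 3.949
vertex -0.321 0.961 4.413
vertex 0.459 0.101 3.077
endloop
endfacet
facet normal -0.744 0.272 -0.610
outer loop
vertex 0.459 0.101 3.077
vertex 0.636 2.548 3.951
vertex 1.417 1.688 2.615
endloop
endfacet
facet normal 0.441 -0.486 -0.755
outer loop
vertex 1.417 1.688 2.615
vertex 1.524 -0.288 3.949
vertex 0.459 0.101 3.077
endloop
endfacet
facet normal -0.441 0.486 0.755
outer loop
vertex -0.321 0.961 4.413
vertex 1.701 2.159 4.823
vertex 0.636 2.548 3.951
endloop
endfacet
facet normal -0.502 -0.831 0.241
outer loop
vertex 0.743 0.572 5.285
vertex -0.321 0.961 4.413
vertex 1.524 -0.288 3.949
endloop
endfacet
facet normal -0.441 0.486 0.755
outer loop
vertex 0.743 0.572 5.285
vertex 1.701 2.159 4.823
vertex -0.321 0.961 4.413
endloop
endfacet
facet normal 0.501 0.831 -0.242
outer loop
vertex 0.636 2.548 3.951
vertex 1.701 2.159 4.823
vertex 1.417 1.688 2.615
endloop
endfacet
facet normal 0.441 -0.486 -0.755
outer loop
vertex 2.481 1.299 3.487
vertex 1.524 -0.288 3.949
vertex 1.417 1.688 2.615
endloop
endfacet
facet normal 0.502 0.831 -0.242
outer loop
vertex 1.417 1.688 2.615
vertex 1.701 2.159 4.823
vertex 2.481 1.299 3.487
endloop
endfacet
facet normal 0.745 -0.271 0.610
outer loop
vertex 2.481 1.299 3.487
vertex 0.743 0.572 5.285
vertex 1.524 -0.288 3.949
endloop
endfacet
facet normal 0.745 -0.272 0.610
outer loop
vertex 1.701 2.159 4.823
vertex 0.743 0.572 5.285
vertex 2.481 1.299 3.487
endloop
endfacet
facet normal -0.651 0.271 0.709
outer loop
vertex -0.575 -3.373 0.114
vertex -0.451 -2.149 -0.24
vertex -1.456 -3.504 -0.645
endloop
endfacet
facet normal -0.096 -0.956 0.277
outer loop
vertex -0.909 -3.731 -1.24
vertex -0.575 -3.373 0.114
vertex -1.456 -3.504 -0.645
endloop
endfacet
facet normal -0.651 0.271 0.709
outer loop
vertex -1.456 -3.504 -0.645
vertex -0.451 -2.149 -0.24
vertex -1.332 -2.28 -0.999
endloop
endfacet
facet normal -0.752 -0.112 -0.649
outer loop
vertex -1.332 -2.28 -0.999
vertex -0.909 -3.731 -1.24
vertex -1.456 -3.504 -0.645
endloop
endfacet
facet normal 0.752 0.112 0.649
outer loop
vertex -0.575 -3.373 0.114
vertex 0.096 -2.376 -0.835
vertex -0.451 -2.149 -0.24
endloop
endfacet
facet normal -0.096 -0.956 0.277
outer loop
vertex -0.028 -3.6 -0.481
vertex -0.575 -3.373 0.114
vertex -0.909 -3.731 -1.24
endloop
endfacet
facet normal 0.752 0.112 0.649
outer loop
vertex -0.028 -3.6 -0.481
vertex 0.096 -2.376 -0.835
vertex -0.575 -3.373 0.114
endloop
endfacet
facet normal 0.096 0.956 -0.277
outer loop
vertex -0.451 -2.149 -0.24
vertex 0.096 -2.376 -0.835
vertex -1.332 -2.28 -0.999
endloop
endfacet
facet normal -0.752 -0.112 -0.649
outer loop
vertex -0.785 -2.507 -1.594
vertex -0.909 -3.731 -1.24
vertex -1.332 -2.28 -0.999
endloop
endfacet
facet normal 0.096 0.956 -0.277
outer loop
vertex -1.332 -2.28 -0.999
vertex 0.096 -2.376 -0.835
vertex -0.785 -2.507 -1.594
endloop
endfacet
facet normal 0.651 -0.271 -0.709
outer loop
vertex -0.785 -2.507 -1.594
vertex -0.028 -3.6 -0.481
vertex -0.909 -3.731 -1.24
endloop
endfacet
facet normal 0.651 -0.271 -0.709
outer loop
vertex 0.096 -2.376 -0.835
vertex -0.028 -3.6 -0.481
vertex -0.785 -2.507 -1.594
endloop
endfacet

endsolid


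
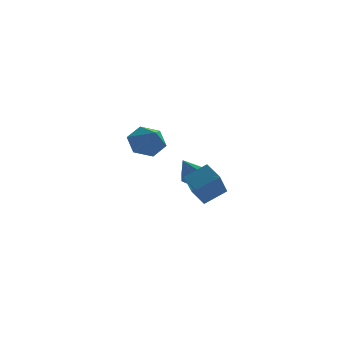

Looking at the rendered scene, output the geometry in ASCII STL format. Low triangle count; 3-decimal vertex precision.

solid 
facet normal -0.236 0.744 -0.625
outer loop
vertex -0.816 2.434 3.1
vertex -1.39 1.916 2.7
vertex -1.641 2.403 3.374
endloop
endfacet
facet normal 0.297 0.246 0.923
outer loop
vertex -0.816 2.434 3.1
vertex -1.641 2.403 3.374
vertex -1.05 0.844 3.6
endloop
endfacet
facet normal -0.236 0.744 -0.625
outer loop
vertex -1.641 2.403 3.374
vertex -1.39 1.916 2.7
vertex -2.214 1.885 2.974
endloop
endfacet
facet normal -0.524 -0.076 0.848
outer loop
vertex -1.641 2.403 3.374
vertex -2.214 1.885 2.974
vertex -1.05 0.844 3.6
endloop
endfacet
facet normal -0.236 0.744 -0.625
outer loop
vertex -2.214 1.885 2.974
vertex -1.39 1.916 2.7
vertex -1.963 1.397 2.299
endloop
endfacet
facet normal -0.713 -0.667 0.217
outer loop
vertex -2.214 1.885 2.974
vertex -1.963 1.397 2.299
vertex -1.05 0.844 3.6
endloop
endfacet
facet normal -0.236 0.744 -0.626
outer loop
vertex -1.963 1.397 2.299
vertex -1.39 1.916 2.7
vertex -1.138 1.428 2.025
endloop
endfacet
facet normal -0.079 -0.936 -0.343
outer loop
vertex -1.963 1.397 2.299
vertex -1.138 1.428 2.025
vertex -1.05 0.844 3.6
endloop
endfacet
facet normal -0.236 0.744 -0.626
outer loop
vertex -1.138 1.428 2.025
vertex -1.39 1.916 2.7
vertex -0.565 1.946 2.425
endloop
endfacet
facet normal 0.742 -0.614 -0.269
outer loop
vertex -1.138 1.428 2.025
vertex -0.565 1.946 2.425
vertex -1.05 0.844 3.6
endloop
endfacet
facet normal -0.236 0.744 -0.625
outer loop
vertex -0.565 1.946 2.425
vertex -1.39 1.916 2.7
vertex -0.816 2.434 3.1
endloop
endfacet
facet normal 0.932 -0.023 0.363
outer loop
vertex -0.565 1.946 2.425
vertex -0.816 2.434 3.1
vertex -1.05 0.844 3.6
endloop
endfacet
facet normal -0.514 0.715 0.473
outer loop
vertex -0.164 -3.667 2.925
vertex 0.757 -3.363 3.466
vertex 0.211 -2.567 1.67
endloop
endfacet
facet normal -0.829 -0.273 -0.487
outer loop
vertex 0.663 -3.197 1.254
vertex -0.164 -3.667 2.925
vertex 0.211 -2.567 1.67
endloop
endfacet
facet normal -0.514 0.716 0.473
outer loop
vertex 0.211 -2.567 1.67
vertex 0.757 -3.363 3.466
vertex 1.132 -2.264 2.211
endloop
endfacet
facet normal 0.220 0.642 -0.734
outer loop
vertex 1.132 -2.264 2.211
vertex 0.663 -3.197 1.254
vertex 0.211 -2.567 1.67
endloop
endfacet
facet normal -0.219 -0.642 0.734
outer loop
vertex -0.164 -3.667 2.925
vertex 1.209 -3.993 3.05
vertex 0.757 -3.363 3.466
endloop
endfacet
facet normal -0.829 -0.274 -0.487
outer loop
vertex 0.288 -4.296 2.509
vertex -0.164 -3.667 2.925
vertex 0.663 -3.197 1.254
endloop
endfacet
facet normal -0.219 -0.643 0.734
outer loop
vertex 0.288 -4.296 2.509
vertex 1.209 -3.993 3.05
vertex -0.164 -3.667 2.925
endloop
endfacet
facet normal 0.829 0.273 0.487
outer loop
vertex 0.757 -3.363 3.466
vertex 1.209 -3.993 3.05
vertex 1.132 -2.264 2.211
endloop
endfacet
facet normal 0.219 0.643 -0.734
outer loop
vertex 1.584 -2.893 1.795
vertex 0.663 -3.197 1.254
vertex 1.132 -2.264 2.211
endloop
endfacet
facet normal 0.829 0.273 0.487
outer loop
vertex 1.132 -2.264 2.211
vertex 1.209 -3.993 3.05
vertex 1.584 -2.893 1.795
endloop
endfacet
facet normal 0.514 -0.716 -0.473
outer loop
vertex 1.584 -2.893 1.795
vertex 0.288 -4.296 2.509
vertex 0.663 -3.197 1.254
endloop
endfacet
facet normal 0.514 -0.715 -0.474
outer loop
vertex 1.209 -3.993 3.05
vertex 0.288 -4.296 2.509
vertex 1.584 -2.893 1.795
endloop
endfacet
facet normal 0.385 0.414 -0.825
outer loop
vertex 0.983 -0.221 1.528
vertex 0.48 0.098 1.453
vertex 1.0 0.186 1.74
endloop
endfacet
facet normal 0.697 -0.354 0.623
outer loop
vertex 0.983 -0.221 1.528
vertex 1.0 0.186 1.74
vertex -0.02 -0.438 2.527
endloop
endfacet
facet normal 0.386 0.413 -0.825
outer loop
vertex 1.0 0.186 1.74
vertex 0.48 0.098 1.453
vertex 0.713 0.542 1.784
endloop
endfacet
facet normal 0.474 0.279 0.835
outer loop
vertex 1.0 0.186 1.74
vertex 0.713 0.542 1.784
vertex -0.02 -0.438 2.527
endloop
endfacet
facet normal 0.385 0.413 -0.825
outer loop
vertex 0.713 0.542 1.784
vertex 0.48 0.098 1.453
vertex 0.289 0.638 1.634
endloop
endfacet
facet normal -0.116 0.654 0.748
outer loop
vertex 0.713 0.542 1.784
vertex 0.289 0.638 1.634
vertex -0.02 -0.438 2.527
endloop
endfacet
facet normal 0.384 0.413 -0.826
outer loop
vertex 0.289 0.638 1.634
vertex 0.48 0.098 1.453
vertex -0.022 0.417 1.379
endloop
endfacet
facet normal -0.727 0.550 0.411
outer loop
vertex 0.289 0.638 1.634
vertex -0.022 0.417 1.379
vertex -0.02 -0.438 2.527
endloop
endfacet
facet normal 0.384 0.413 -0.826
outer loop
vertex -0.022 0.417 1.379
vertex 0.48 0.098 1.453
vertex -0.04 0.01 1.167
endloop
endfacet
facet normal -0.999 0.031 0.025
outer loop
vertex -0.022 0.417 1.379
vertex -0.04 0.01 1.167
vertex -0.02 -0.438 2.527
endloop
endfacet
facet normal 0.384 0.414 -0.825
outer loop
vertex -0.04 0.01 1.167
vertex 0.48 0.098 1.453
vertex 0.248 -0.345 1.123
endloop
endfacet
facet normal -0.774 -0.605 -0.188
outer loop
vertex -0.04 0.01 1.167
vertex 0.248 -0.345 1.123
vertex -0.02 -0.438 2.527
endloop
endfacet
facet normal 0.386 0.412 -0.825
outer loop
vertex 0.248 -0.345 1.123
vertex 0.48 0.098 1.453
vertex 0.671 -0.441 1.273
endloop
endfacet
facet normal -0.186 -0.977 -0.100
outer loop
vertex 0.248 -0.345 1.123
vertex 0.671 -0.441 1.273
vertex -0.02 -0.438 2.527
endloop
endfacet
facet normal 0.385 0.412 -0.826
outer loop
vertex 0.671 -0.441 1.273
vertex 0.48 0.098 1.453
vertex 0.983 -0.221 1.528
endloop
endfacet
facet normal 0.424 -0.874 0.236
outer loop
vertex 0.671 -0.441 1.273
vertex 0.983 -0.221 1.528
vertex -0.02 -0.438 2.527
endloop
endfacet

endsolid


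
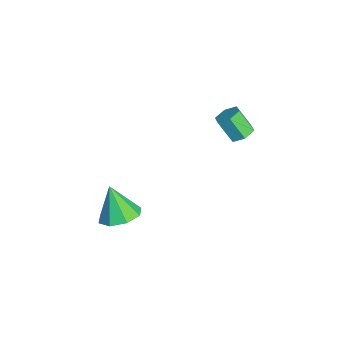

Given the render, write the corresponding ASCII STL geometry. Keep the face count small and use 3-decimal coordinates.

solid 
facet normal 0.356 0.457 -0.815
outer loop
vertex -1.739 2.433 2.523
vertex -2.207 2.435 2.32
vertex -2.051 2.827 2.608
endloop
endfacet
facet normal 0.706 0.440 0.554
outer loop
vertex -1.739 2.433 2.523
vertex -2.051 2.827 2.608
vertex -2.105 1.962 3.363
endloop
endfacet
facet normal 0.705 0.441 0.556
outer loop
vertex -2.105 1.962 3.363
vertex -2.051 2.827 2.608
vertex -2.418 2.356 3.447
endloop
endfacet
facet normal -0.356 -0.457 0.815
outer loop
vertex -2.105 1.962 3.363
vertex -2.418 2.356 3.447
vertex -2.573 1.965 3.16
endloop
endfacet
facet normal 0.356 0.457 -0.815
outer loop
vertex -2.051 2.827 2.608
vertex -2.207 2.435 2.32
vertex -2.519 2.83 2.405
endloop
endfacet
facet normal -0.177 0.889 0.422
outer loop
vertex -2.051 2.827 2.608
vertex -2.519 2.83 2.405
vertex -2.418 2.356 3.447
endloop
endfacet
facet normal -0.177 0.889 0.422
outer loop
vertex -2.418 2.356 3.447
vertex -2.519 2.83 2.405
vertex -2.886 2.359 3.244
endloop
endfacet
facet normal -0.356 -0.457 0.815
outer loop
vertex -2.418 2.356 3.447
vertex -2.886 2.359 3.244
vertex -2.573 1.965 3.16
endloop
endfacet
facet normal 0.356 0.457 -0.815
outer loop
vertex -2.519 2.83 2.405
vertex -2.207 2.435 2.32
vertex -2.675 2.438 2.117
endloop
endfacet
facet normal -0.883 0.450 -0.134
outer loop
vertex -2.519 2.83 2.405
vertex -2.675 2.438 2.117
vertex -2.886 2.359 3.244
endloop
endfacet
facet normal -0.884 0.448 -0.134
outer loop
vertex -2.886 2.359 3.244
vertex -2.675 2.438 2.117
vertex -3.041 1.967 2.957
endloop
endfacet
facet normal -0.356 -0.456 0.816
outer loop
vertex -2.886 2.359 3.244
vertex -3.041 1.967 2.957
vertex -2.573 1.965 3.16
endloop
endfacet
facet normal 0.356 0.457 -0.815
outer loop
vertex -2.675 2.438 2.117
vertex -2.207 2.435 2.32
vertex -2.362 2.044 2.033
endloop
endfacet
facet normal -0.705 -0.442 -0.555
outer loop
vertex -2.675 2.438 2.117
vertex -2.362 2.044 2.033
vertex -3.041 1.967 2.957
endloop
endfacet
facet normal -0.706 -0.439 -0.555
outer loop
vertex -3.041 1.967 2.957
vertex -2.362 2.044 2.033
vertex -2.729 1.573 2.872
endloop
endfacet
facet normal -0.356 -0.457 0.815
outer loop
vertex -3.041 1.967 2.957
vertex -2.729 1.573 2.872
vertex -2.573 1.965 3.16
endloop
endfacet
facet normal 0.356 0.457 -0.815
outer loop
vertex -2.362 2.044 2.033
vertex -2.207 2.435 2.32
vertex -1.894 2.041 2.236
endloop
endfacet
facet normal 0.177 -0.889 -0.422
outer loop
vertex -2.362 2.044 2.033
vertex -1.894 2.041 2.236
vertex -2.729 1.573 2.872
endloop
endfacet
facet normal 0.177 -0.889 -0.422
outer loop
vertex -2.729 1.573 2.872
vertex -1.894 2.041 2.236
vertex -2.261 1.57 3.075
endloop
endfacet
facet normal -0.356 -0.457 0.815
outer loop
vertex -2.729 1.573 2.872
vertex -2.261 1.57 3.075
vertex -2.573 1.965 3.16
endloop
endfacet
facet normal 0.356 0.456 -0.816
outer loop
vertex -1.894 2.041 2.236
vertex -2.207 2.435 2.32
vertex -1.739 2.433 2.523
endloop
endfacet
facet normal 0.884 -0.448 0.135
outer loop
vertex -1.894 2.041 2.236
vertex -1.739 2.433 2.523
vertex -2.261 1.57 3.075
endloop
endfacet
facet normal 0.883 -0.449 0.133
outer loop
vertex -2.261 1.57 3.075
vertex -1.739 2.433 2.523
vertex -2.105 1.962 3.363
endloop
endfacet
facet normal -0.356 -0.457 0.815
outer loop
vertex -2.261 1.57 3.075
vertex -2.105 1.962 3.363
vertex -2.573 1.965 3.16
endloop
endfacet
facet normal 0.376 0.200 -0.905
outer loop
vertex 0.306 -2.618 0.524
vertex -0.326 -2.175 0.359
vertex 0.381 -2.04 0.683
endloop
endfacet
facet normal 0.629 -0.281 0.725
outer loop
vertex 0.306 -2.618 0.524
vertex 0.381 -2.04 0.683
vertex -0.834 -2.445 1.581
endloop
endfacet
facet normal 0.377 0.199 -0.905
outer loop
vertex 0.381 -2.04 0.683
vertex -0.326 -2.175 0.359
vertex 0.042 -1.54 0.652
endloop
endfacet
facet normal 0.470 0.368 0.802
outer loop
vertex 0.381 -2.04 0.683
vertex 0.042 -1.54 0.652
vertex -0.834 -2.445 1.581
endloop
endfacet
facet normal 0.375 0.201 -0.905
outer loop
vertex 0.042 -1.54 0.652
vertex -0.326 -2.175 0.359
vertex -0.514 -1.413 0.45
endloop
endfacet
facet normal -0.070 0.747 0.662
outer loop
vertex 0.042 -1.54 0.652
vertex -0.514 -1.413 0.45
vertex -0.834 -2.445 1.581
endloop
endfacet
facet normal 0.376 0.201 -0.904
outer loop
vertex -0.514 -1.413 0.45
vertex -0.326 -2.175 0.359
vertex -0.959 -1.732 0.194
endloop
endfacet
facet normal -0.674 0.631 0.385
outer loop
vertex -0.514 -1.413 0.45
vertex -0.959 -1.732 0.194
vertex -0.834 -2.445 1.581
endloop
endfacet
facet normal 0.376 0.200 -0.905
outer loop
vertex -0.959 -1.732 0.194
vertex -0.326 -2.175 0.359
vertex -1.034 -2.31 0.035
endloop
endfacet
facet normal -0.987 0.091 0.136
outer loop
vertex -0.959 -1.732 0.194
vertex -1.034 -2.31 0.035
vertex -0.834 -2.445 1.581
endloop
endfacet
facet normal 0.376 0.199 -0.905
outer loop
vertex -1.034 -2.31 0.035
vertex -0.326 -2.175 0.359
vertex -0.695 -2.81 0.066
endloop
endfacet
facet normal -0.828 -0.558 0.058
outer loop
vertex -1.034 -2.31 0.035
vertex -0.695 -2.81 0.066
vertex -0.834 -2.445 1.581
endloop
endfacet
facet normal 0.375 0.200 -0.905
outer loop
vertex -0.695 -2.81 0.066
vertex -0.326 -2.175 0.359
vertex -0.139 -2.937 0.268
endloop
endfacet
facet normal -0.287 -0.937 0.199
outer loop
vertex -0.695 -2.81 0.066
vertex -0.139 -2.937 0.268
vertex -0.834 -2.445 1.581
endloop
endfacet
facet normal 0.377 0.200 -0.904
outer loop
vertex -0.139 -2.937 0.268
vertex -0.326 -2.175 0.359
vertex 0.306 -2.618 0.524
endloop
endfacet
facet normal 0.316 -0.821 0.475
outer loop
vertex -0.139 -2.937 0.268
vertex 0.306 -2.618 0.524
vertex -0.834 -2.445 1.581
endloop
endfacet

endsolid


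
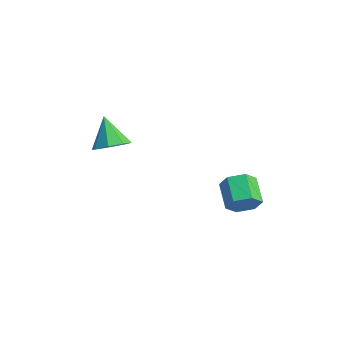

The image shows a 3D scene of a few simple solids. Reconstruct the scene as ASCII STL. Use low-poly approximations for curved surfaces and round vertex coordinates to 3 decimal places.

solid 
facet normal 0.611 -0.126 -0.781
outer loop
vertex -2.018 -0.663 0.968
vertex -2.37 -1.253 0.788
vertex -2.431 -0.564 0.629
endloop
endfacet
facet normal -0.076 0.929 0.363
outer loop
vertex -2.018 -0.663 0.968
vertex -2.431 -0.564 0.629
vertex -3.17 -1.087 1.812
endloop
endfacet
facet normal 0.611 -0.126 -0.781
outer loop
vertex -2.431 -0.564 0.629
vertex -2.37 -1.253 0.788
vertex -2.808 -0.868 0.383
endloop
endfacet
facet normal -0.614 0.789 -0.035
outer loop
vertex -2.431 -0.564 0.629
vertex -2.808 -0.868 0.383
vertex -3.17 -1.087 1.812
endloop
endfacet
facet normal 0.610 -0.128 -0.782
outer loop
vertex -2.808 -0.868 0.383
vertex -2.37 -1.253 0.788
vertex -2.929 -1.397 0.375
endloop
endfacet
facet normal -0.953 0.221 -0.208
outer loop
vertex -2.808 -0.868 0.383
vertex -2.929 -1.397 0.375
vertex -3.17 -1.087 1.812
endloop
endfacet
facet normal 0.610 -0.125 -0.782
outer loop
vertex -2.929 -1.397 0.375
vertex -2.37 -1.253 0.788
vertex -2.722 -1.843 0.608
endloop
endfacet
facet normal -0.895 -0.444 -0.054
outer loop
vertex -2.929 -1.397 0.375
vertex -2.722 -1.843 0.608
vertex -3.17 -1.087 1.812
endloop
endfacet
facet normal 0.611 -0.126 -0.781
outer loop
vertex -2.722 -1.843 0.608
vertex -2.37 -1.253 0.788
vertex -2.309 -1.942 0.947
endloop
endfacet
facet normal -0.472 -0.815 0.336
outer loop
vertex -2.722 -1.843 0.608
vertex -2.309 -1.942 0.947
vertex -3.17 -1.087 1.812
endloop
endfacet
facet normal 0.611 -0.126 -0.781
outer loop
vertex -2.309 -1.942 0.947
vertex -2.37 -1.253 0.788
vertex -1.932 -1.638 1.193
endloop
endfacet
facet normal 0.066 -0.676 0.734
outer loop
vertex -2.309 -1.942 0.947
vertex -1.932 -1.638 1.193
vertex -3.17 -1.087 1.812
endloop
endfacet
facet normal 0.610 -0.128 -0.782
outer loop
vertex -1.932 -1.638 1.193
vertex -2.37 -1.253 0.788
vertex -1.811 -1.109 1.201
endloop
endfacet
facet normal 0.406 -0.107 0.908
outer loop
vertex -1.932 -1.638 1.193
vertex -1.811 -1.109 1.201
vertex -3.17 -1.087 1.812
endloop
endfacet
facet normal 0.610 -0.125 -0.782
outer loop
vertex -1.811 -1.109 1.201
vertex -2.37 -1.253 0.788
vertex -2.018 -0.663 0.968
endloop
endfacet
facet normal 0.348 0.556 0.755
outer loop
vertex -1.811 -1.109 1.201
vertex -2.018 -0.663 0.968
vertex -3.17 -1.087 1.812
endloop
endfacet
facet normal 0.830 -0.311 -0.462
outer loop
vertex 2.541 1.281 0.204
vertex 2.207 1.189 -0.334
vertex 2.482 1.755 -0.221
endloop
endfacet
facet normal 0.549 0.595 0.587
outer loop
vertex 2.541 1.281 0.204
vertex 2.482 1.755 -0.221
vertex 1.627 1.624 0.712
endloop
endfacet
facet normal 0.549 0.596 0.587
outer loop
vertex 1.627 1.624 0.712
vertex 2.482 1.755 -0.221
vertex 1.568 2.098 0.286
endloop
endfacet
facet normal -0.830 0.312 0.462
outer loop
vertex 1.627 1.624 0.712
vertex 1.568 2.098 0.286
vertex 1.293 1.531 0.174
endloop
endfacet
facet normal 0.831 -0.311 -0.462
outer loop
vertex 2.482 1.755 -0.221
vertex 2.207 1.189 -0.334
vertex 2.148 1.663 -0.76
endloop
endfacet
facet normal 0.196 0.939 -0.282
outer loop
vertex 2.482 1.755 -0.221
vertex 2.148 1.663 -0.76
vertex 1.568 2.098 0.286
endloop
endfacet
facet normal 0.196 0.939 -0.282
outer loop
vertex 1.568 2.098 0.286
vertex 2.148 1.663 -0.76
vertex 1.235 2.006 -0.252
endloop
endfacet
facet normal -0.831 0.312 0.461
outer loop
vertex 1.568 2.098 0.286
vertex 1.235 2.006 -0.252
vertex 1.293 1.531 0.174
endloop
endfacet
facet normal 0.830 -0.312 -0.462
outer loop
vertex 2.148 1.663 -0.76
vertex 2.207 1.189 -0.334
vertex 1.873 1.096 -0.872
endloop
endfacet
facet normal -0.355 0.344 -0.870
outer loop
vertex 2.148 1.663 -0.76
vertex 1.873 1.096 -0.872
vertex 1.235 2.006 -0.252
endloop
endfacet
facet normal -0.354 0.344 -0.870
outer loop
vertex 1.235 2.006 -0.252
vertex 1.873 1.096 -0.872
vertex 0.959 1.439 -0.364
endloop
endfacet
facet normal -0.830 0.313 0.462
outer loop
vertex 1.235 2.006 -0.252
vertex 0.959 1.439 -0.364
vertex 1.293 1.531 0.174
endloop
endfacet
facet normal 0.830 -0.312 -0.462
outer loop
vertex 1.873 1.096 -0.872
vertex 2.207 1.189 -0.334
vertex 1.932 0.622 -0.446
endloop
endfacet
facet normal -0.549 -0.595 -0.586
outer loop
vertex 1.873 1.096 -0.872
vertex 1.932 0.622 -0.446
vertex 0.959 1.439 -0.364
endloop
endfacet
facet normal -0.549 -0.595 -0.587
outer loop
vertex 0.959 1.439 -0.364
vertex 1.932 0.622 -0.446
vertex 1.018 0.965 0.061
endloop
endfacet
facet normal -0.830 0.311 0.462
outer loop
vertex 0.959 1.439 -0.364
vertex 1.018 0.965 0.061
vertex 1.293 1.531 0.174
endloop
endfacet
facet normal 0.831 -0.312 -0.461
outer loop
vertex 1.932 0.622 -0.446
vertex 2.207 1.189 -0.334
vertex 2.265 0.714 0.092
endloop
endfacet
facet normal -0.196 -0.939 0.282
outer loop
vertex 1.932 0.622 -0.446
vertex 2.265 0.714 0.092
vertex 1.018 0.965 0.061
endloop
endfacet
facet normal -0.196 -0.939 0.282
outer loop
vertex 1.018 0.965 0.061
vertex 2.265 0.714 0.092
vertex 1.352 1.057 0.6
endloop
endfacet
facet normal -0.831 0.311 0.462
outer loop
vertex 1.018 0.965 0.061
vertex 1.352 1.057 0.6
vertex 1.293 1.531 0.174
endloop
endfacet
facet normal 0.830 -0.313 -0.462
outer loop
vertex 2.265 0.714 0.092
vertex 2.207 1.189 -0.334
vertex 2.541 1.281 0.204
endloop
endfacet
facet normal 0.354 -0.344 0.869
outer loop
vertex 2.265 0.714 0.092
vertex 2.541 1.281 0.204
vertex 1.352 1.057 0.6
endloop
endfacet
facet normal 0.354 -0.344 0.870
outer loop
vertex 1.352 1.057 0.6
vertex 2.541 1.281 0.204
vertex 1.627 1.624 0.712
endloop
endfacet
facet normal -0.830 0.312 0.462
outer loop
vertex 1.352 1.057 0.6
vertex 1.627 1.624 0.712
vertex 1.293 1.531 0.174
endloop
endfacet

endsolid


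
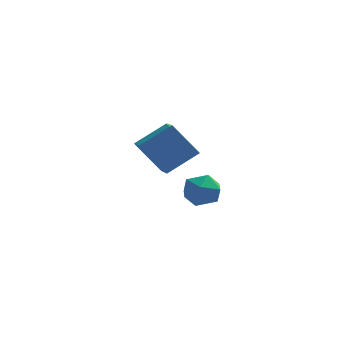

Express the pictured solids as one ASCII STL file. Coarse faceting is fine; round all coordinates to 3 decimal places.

solid 
facet normal -0.630 0.098 0.770
outer loop
vertex -1.174 2.878 -3.068
vertex -0.196 3.49 -2.346
vertex -1.55 4.015 -3.521
endloop
endfacet
facet normal -0.719 -0.449 -0.530
outer loop
vertex -0.624 3.87 -4.654
vertex -1.174 2.878 -3.068
vertex -1.55 4.015 -3.521
endloop
endfacet
facet normal -0.630 0.099 0.770
outer loop
vertex -1.55 4.015 -3.521
vertex -0.196 3.49 -2.346
vertex -0.573 4.626 -2.8
endloop
endfacet
facet normal -0.294 0.888 -0.354
outer loop
vertex -0.573 4.626 -2.8
vertex -0.624 3.87 -4.654
vertex -1.55 4.015 -3.521
endloop
endfacet
facet normal 0.294 -0.888 0.354
outer loop
vertex -1.174 2.878 -3.068
vertex 0.73 3.345 -3.479
vertex -0.196 3.49 -2.346
endloop
endfacet
facet normal -0.718 -0.450 -0.531
outer loop
vertex -0.247 2.734 -4.2
vertex -1.174 2.878 -3.068
vertex -0.624 3.87 -4.654
endloop
endfacet
facet normal 0.294 -0.888 0.354
outer loop
vertex -0.247 2.734 -4.2
vertex 0.73 3.345 -3.479
vertex -1.174 2.878 -3.068
endloop
endfacet
facet normal 0.719 0.450 0.530
outer loop
vertex -0.196 3.49 -2.346
vertex 0.73 3.345 -3.479
vertex -0.573 4.626 -2.8
endloop
endfacet
facet normal -0.294 0.888 -0.354
outer loop
vertex 0.354 4.482 -3.932
vertex -0.624 3.87 -4.654
vertex -0.573 4.626 -2.8
endloop
endfacet
facet normal 0.718 0.449 0.531
outer loop
vertex -0.573 4.626 -2.8
vertex 0.73 3.345 -3.479
vertex 0.354 4.482 -3.932
endloop
endfacet
facet normal 0.630 -0.099 -0.770
outer loop
vertex 0.354 4.482 -3.932
vertex -0.247 2.734 -4.2
vertex -0.624 3.87 -4.654
endloop
endfacet
facet normal 0.630 -0.099 -0.770
outer loop
vertex 0.73 3.345 -3.479
vertex -0.247 2.734 -4.2
vertex 0.354 4.482 -3.932
endloop
endfacet
facet normal -0.508 0.835 -0.211
outer loop
vertex 1.29 0.399 -3.837
vertex 0.706 0.1 -3.614
vertex 1.105 0.455 -3.171
endloop
endfacet
facet normal 0.168 0.985 -0.036
outer loop
vertex 1.29 0.399 -3.837
vertex 1.105 0.455 -3.171
vertex 1.768 0.336 -3.338
endloop
endfacet
facet normal 0.594 0.639 -0.489
outer loop
vertex 1.29 0.399 -3.837
vertex 1.768 0.336 -3.338
vertex 1.779 -0.092 -3.884
endloop
endfacet
facet normal 0.185 0.274 -0.944
outer loop
vertex 1.29 0.399 -3.837
vertex 1.779 -0.092 -3.884
vertex 1.122 -0.238 -4.055
endloop
endfacet
facet normal -0.497 0.395 -0.772
outer loop
vertex 1.29 0.399 -3.837
vertex 1.122 -0.238 -4.055
vertex 0.706 0.1 -3.614
endloop
endfacet
facet normal 0.287 0.731 0.620
outer loop
vertex 1.768 0.336 -3.338
vertex 1.105 0.455 -3.171
vertex 1.478 -0.002 -2.805
endloop
endfacet
facet normal -0.806 0.488 0.335
outer loop
vertex 1.105 0.455 -3.171
vertex 0.706 0.1 -3.614
vertex 0.821 -0.148 -2.976
endloop
endfacet
facet normal -0.789 -0.225 -0.572
outer loop
vertex 0.706 0.1 -3.614
vertex 1.122 -0.238 -4.055
vertex 0.832 -0.576 -3.522
endloop
endfacet
facet normal 0.315 -0.423 -0.849
outer loop
vertex 1.122 -0.238 -4.055
vertex 1.779 -0.092 -3.884
vertex 1.495 -0.695 -3.689
endloop
endfacet
facet normal 0.980 0.167 -0.111
outer loop
vertex 1.779 -0.092 -3.884
vertex 1.768 0.336 -3.338
vertex 1.894 -0.34 -3.246
endloop
endfacet
facet normal -0.185 -0.274 0.944
outer loop
vertex 1.31 -0.639 -3.023
vertex 1.478 -0.002 -2.805
vertex 0.821 -0.148 -2.976
endloop
endfacet
facet normal -0.594 -0.639 0.489
outer loop
vertex 1.31 -0.639 -3.023
vertex 0.821 -0.148 -2.976
vertex 0.832 -0.576 -3.522
endloop
endfacet
facet normal -0.168 -0.985 0.036
outer loop
vertex 1.31 -0.639 -3.023
vertex 0.832 -0.576 -3.522
vertex 1.495 -0.695 -3.689
endloop
endfacet
facet normal 0.508 -0.835 0.211
outer loop
vertex 1.31 -0.639 -3.023
vertex 1.495 -0.695 -3.689
vertex 1.894 -0.34 -3.246
endloop
endfacet
facet normal 0.497 -0.395 0.772
outer loop
vertex 1.31 -0.639 -3.023
vertex 1.894 -0.34 -3.246
vertex 1.478 -0.002 -2.805
endloop
endfacet
facet normal -0.315 0.423 0.849
outer loop
vertex 0.821 -0.148 -2.976
vertex 1.478 -0.002 -2.805
vertex 1.105 0.455 -3.171
endloop
endfacet
facet normal -0.980 -0.167 0.111
outer loop
vertex 0.832 -0.576 -3.522
vertex 0.821 -0.148 -2.976
vertex 0.706 0.1 -3.614
endloop
endfacet
facet normal -0.287 -0.731 -0.620
outer loop
vertex 1.495 -0.695 -3.689
vertex 0.832 -0.576 -3.522
vertex 1.122 -0.238 -4.055
endloop
endfacet
facet normal 0.806 -0.488 -0.335
outer loop
vertex 1.894 -0.34 -3.246
vertex 1.495 -0.695 -3.689
vertex 1.779 -0.092 -3.884
endloop
endfacet
facet normal 0.789 0.225 0.572
outer loop
vertex 1.478 -0.002 -2.805
vertex 1.894 -0.34 -3.246
vertex 1.768 0.336 -3.338
endloop
endfacet

endsolid


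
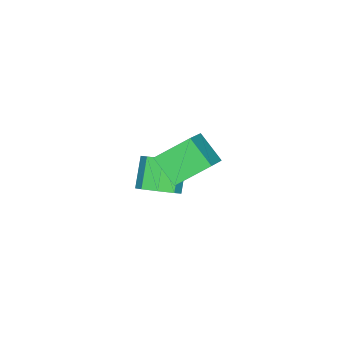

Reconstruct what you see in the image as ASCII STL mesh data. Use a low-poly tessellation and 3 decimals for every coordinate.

solid 
facet normal 0.631 0.247 -0.735
outer loop
vertex 0.457 0.538 -1.385
vertex -0.079 0.207 -1.956
vertex 0.028 0.974 -1.607
endloop
endfacet
facet normal 0.409 0.700 0.585
outer loop
vertex 0.457 0.538 -1.385
vertex 0.028 0.974 -1.607
vertex -0.445 0.185 -0.333
endloop
endfacet
facet normal 0.409 0.700 0.585
outer loop
vertex -0.445 0.185 -0.333
vertex 0.028 0.974 -1.607
vertex -0.874 0.621 -0.555
endloop
endfacet
facet normal -0.631 -0.246 0.736
outer loop
vertex -0.445 0.185 -0.333
vertex -0.874 0.621 -0.555
vertex -0.981 -0.147 -0.904
endloop
endfacet
facet normal 0.631 0.247 -0.736
outer loop
vertex 0.028 0.974 -1.607
vertex -0.079 0.207 -1.956
vertex -0.464 0.961 -2.033
endloop
endfacet
facet normal -0.176 0.969 0.174
outer loop
vertex 0.028 0.974 -1.607
vertex -0.464 0.961 -2.033
vertex -0.874 0.621 -0.555
endloop
endfacet
facet normal -0.178 0.969 0.174
outer loop
vertex -0.874 0.621 -0.555
vertex -0.464 0.961 -2.033
vertex -1.366 0.607 -0.981
endloop
endfacet
facet normal -0.630 -0.247 0.736
outer loop
vertex -0.874 0.621 -0.555
vertex -1.366 0.607 -0.981
vertex -0.981 -0.147 -0.904
endloop
endfacet
facet normal 0.631 0.247 -0.736
outer loop
vertex -0.464 0.961 -2.033
vertex -0.079 0.207 -1.956
vertex -0.73 0.505 -2.414
endloop
endfacet
facet normal -0.660 0.670 -0.341
outer loop
vertex -0.464 0.961 -2.033
vertex -0.73 0.505 -2.414
vertex -1.366 0.607 -0.981
endloop
endfacet
facet normal -0.659 0.670 -0.340
outer loop
vertex -1.366 0.607 -0.981
vertex -0.73 0.505 -2.414
vertex -1.632 0.152 -1.362
endloop
endfacet
facet normal -0.631 -0.247 0.735
outer loop
vertex -1.366 0.607 -0.981
vertex -1.632 0.152 -1.362
vertex -0.981 -0.147 -0.904
endloop
endfacet
facet normal 0.631 0.247 -0.736
outer loop
vertex -0.73 0.505 -2.414
vertex -0.079 0.207 -1.956
vertex -0.615 -0.125 -2.527
endloop
endfacet
facet normal -0.756 -0.020 -0.655
outer loop
vertex -0.73 0.505 -2.414
vertex -0.615 -0.125 -2.527
vertex -1.632 0.152 -1.362
endloop
endfacet
facet normal -0.756 -0.020 -0.655
outer loop
vertex -1.632 0.152 -1.362
vertex -0.615 -0.125 -2.527
vertex -1.517 -0.478 -1.475
endloop
endfacet
facet normal -0.631 -0.247 0.735
outer loop
vertex -1.632 0.152 -1.362
vertex -1.517 -0.478 -1.475
vertex -0.981 -0.147 -0.904
endloop
endfacet
facet normal 0.631 0.246 -0.736
outer loop
vertex -0.615 -0.125 -2.527
vertex -0.079 0.207 -1.956
vertex -0.186 -0.561 -2.305
endloop
endfacet
facet normal -0.409 -0.700 -0.585
outer loop
vertex -0.615 -0.125 -2.527
vertex -0.186 -0.561 -2.305
vertex -1.517 -0.478 -1.475
endloop
endfacet
facet normal -0.409 -0.700 -0.585
outer loop
vertex -1.517 -0.478 -1.475
vertex -0.186 -0.561 -2.305
vertex -1.088 -0.914 -1.253
endloop
endfacet
facet normal -0.631 -0.247 0.735
outer loop
vertex -1.517 -0.478 -1.475
vertex -1.088 -0.914 -1.253
vertex -0.981 -0.147 -0.904
endloop
endfacet
facet normal 0.630 0.247 -0.736
outer loop
vertex -0.186 -0.561 -2.305
vertex -0.079 0.207 -1.956
vertex 0.306 -0.547 -1.879
endloop
endfacet
facet normal 0.177 -0.969 -0.173
outer loop
vertex -0.186 -0.561 -2.305
vertex 0.306 -0.547 -1.879
vertex -1.088 -0.914 -1.253
endloop
endfacet
facet normal 0.177 -0.969 -0.174
outer loop
vertex -1.088 -0.914 -1.253
vertex 0.306 -0.547 -1.879
vertex -0.596 -0.901 -0.827
endloop
endfacet
facet normal -0.631 -0.247 0.736
outer loop
vertex -1.088 -0.914 -1.253
vertex -0.596 -0.901 -0.827
vertex -0.981 -0.147 -0.904
endloop
endfacet
facet normal 0.631 0.247 -0.735
outer loop
vertex 0.306 -0.547 -1.879
vertex -0.079 0.207 -1.956
vertex 0.572 -0.092 -1.498
endloop
endfacet
facet normal 0.660 -0.670 0.340
outer loop
vertex 0.306 -0.547 -1.879
vertex 0.572 -0.092 -1.498
vertex -0.596 -0.901 -0.827
endloop
endfacet
facet normal 0.660 -0.670 0.341
outer loop
vertex -0.596 -0.901 -0.827
vertex 0.572 -0.092 -1.498
vertex -0.33 -0.445 -0.446
endloop
endfacet
facet normal -0.631 -0.247 0.736
outer loop
vertex -0.596 -0.901 -0.827
vertex -0.33 -0.445 -0.446
vertex -0.981 -0.147 -0.904
endloop
endfacet
facet normal 0.631 0.247 -0.735
outer loop
vertex 0.572 -0.092 -1.498
vertex -0.079 0.207 -1.956
vertex 0.457 0.538 -1.385
endloop
endfacet
facet normal 0.756 0.020 0.655
outer loop
vertex 0.572 -0.092 -1.498
vertex 0.457 0.538 -1.385
vertex -0.33 -0.445 -0.446
endloop
endfacet
facet normal 0.756 0.020 0.655
outer loop
vertex -0.33 -0.445 -0.446
vertex 0.457 0.538 -1.385
vertex -0.445 0.185 -0.333
endloop
endfacet
facet normal -0.631 -0.247 0.736
outer loop
vertex -0.33 -0.445 -0.446
vertex -0.445 0.185 -0.333
vertex -0.981 -0.147 -0.904
endloop
endfacet
facet normal -0.533 0.611 0.586
outer loop
vertex 1.541 2.607 3.425
vertex 1.788 3.625 2.589
vertex 0.36 2.287 2.685
endloop
endfacet
facet normal -0.185 -0.760 0.623
outer loop
vertex 1.192 1.335 1.771
vertex 1.541 2.607 3.425
vertex 0.36 2.287 2.685
endloop
endfacet
facet normal -0.533 0.611 0.586
outer loop
vertex 0.36 2.287 2.685
vertex 1.788 3.625 2.589
vertex 0.608 3.305 1.849
endloop
endfacet
facet normal -0.826 -0.224 -0.518
outer loop
vertex 0.608 3.305 1.849
vertex 1.192 1.335 1.771
vertex 0.36 2.287 2.685
endloop
endfacet
facet normal 0.826 0.225 0.518
outer loop
vertex 1.541 2.607 3.425
vertex 2.62 2.673 1.675
vertex 1.788 3.625 2.589
endloop
endfacet
facet normal -0.185 -0.760 0.623
outer loop
vertex 2.372 1.655 2.511
vertex 1.541 2.607 3.425
vertex 1.192 1.335 1.771
endloop
endfacet
facet normal 0.826 0.224 0.518
outer loop
vertex 2.372 1.655 2.511
vertex 2.62 2.673 1.675
vertex 1.541 2.607 3.425
endloop
endfacet
facet normal 0.185 0.760 -0.623
outer loop
vertex 1.788 3.625 2.589
vertex 2.62 2.673 1.675
vertex 0.608 3.305 1.849
endloop
endfacet
facet normal -0.826 -0.224 -0.517
outer loop
vertex 1.439 2.353 0.935
vertex 1.192 1.335 1.771
vertex 0.608 3.305 1.849
endloop
endfacet
facet normal 0.185 0.760 -0.623
outer loop
vertex 0.608 3.305 1.849
vertex 2.62 2.673 1.675
vertex 1.439 2.353 0.935
endloop
endfacet
facet normal 0.533 -0.610 -0.586
outer loop
vertex 1.439 2.353 0.935
vertex 2.372 1.655 2.511
vertex 1.192 1.335 1.771
endloop
endfacet
facet normal 0.533 -0.611 -0.586
outer loop
vertex 2.62 2.673 1.675
vertex 2.372 1.655 2.511
vertex 1.439 2.353 0.935
endloop
endfacet

endsolid
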